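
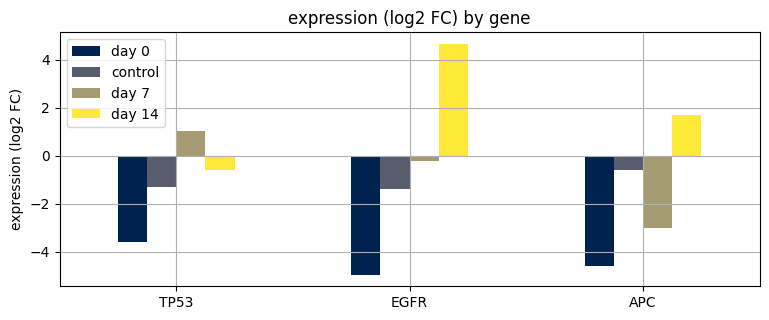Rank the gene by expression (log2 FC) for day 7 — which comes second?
Top 3 for day 7: TP53 ≈ 1, EGFR ≈ 0, APC ≈ -3.

EGFR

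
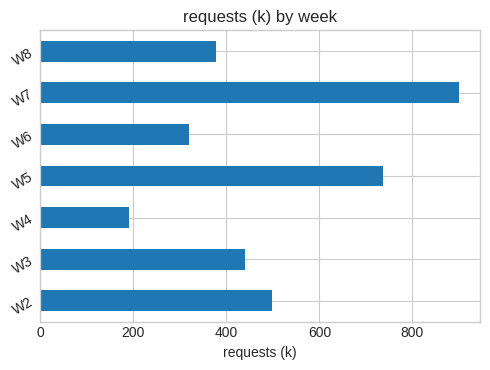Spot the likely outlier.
W7 ≈ 900; the rest sit between ≈ 200 and ≈ 700.

W7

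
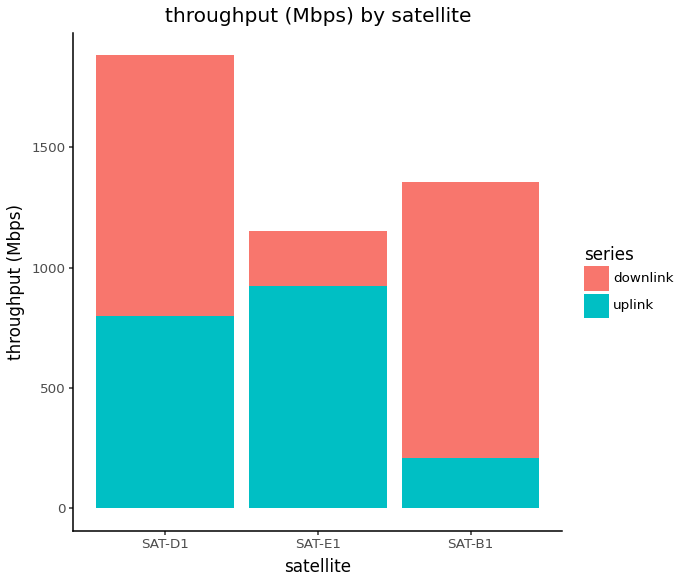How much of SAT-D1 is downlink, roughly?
≈ 1000

downlink top ≈ 1800, bottom ≈ 800; segment ≈ 1000.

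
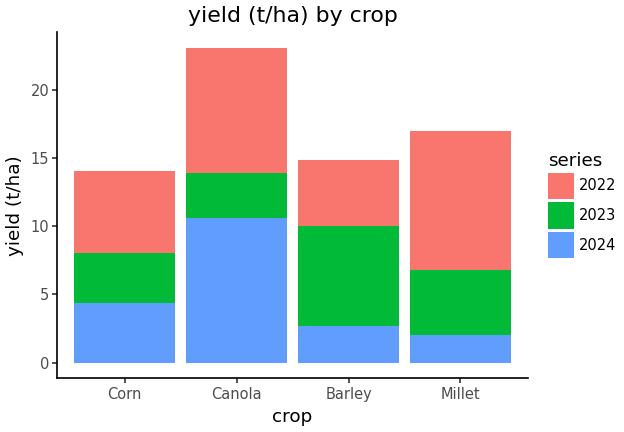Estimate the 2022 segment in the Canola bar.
2022 top ≈ 24, bottom ≈ 14; segment ≈ 10.

≈ 10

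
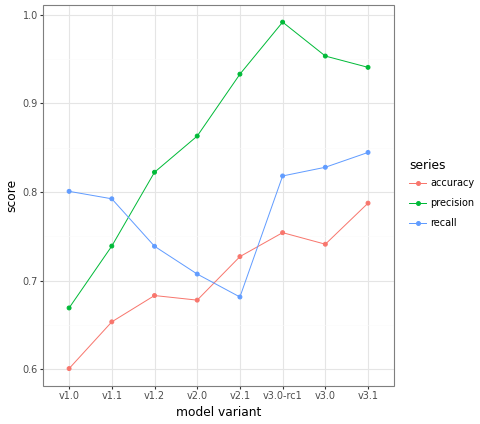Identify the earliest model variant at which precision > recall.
v1.1: precision ≈ 0.75 vs recall ≈ 0.80 (not yet); v1.2: precision ≈ 0.80 vs recall ≈ 0.75 (first crossover).

v1.2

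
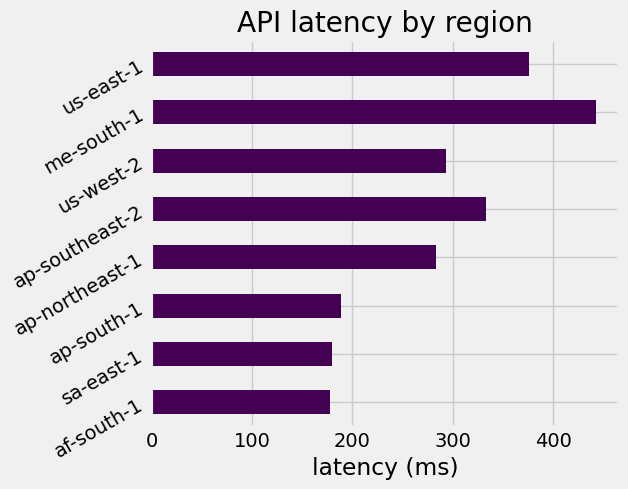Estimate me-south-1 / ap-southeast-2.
me-south-1 ≈ 450, ap-southeast-2 ≈ 350; 450/350 ≈ 1.29.

≈ 1.29×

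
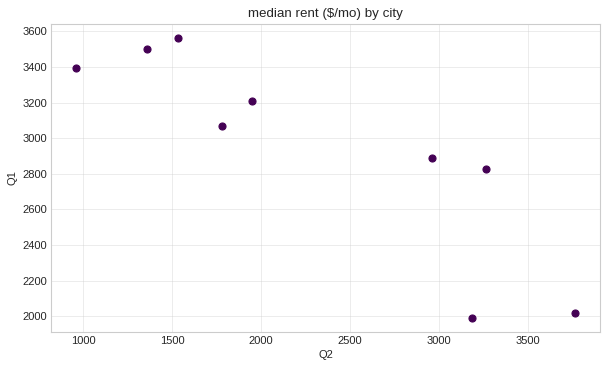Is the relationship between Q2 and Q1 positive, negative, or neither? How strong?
Points are negatively correlated; strong (|r| ≈ 0.9).

negative, strong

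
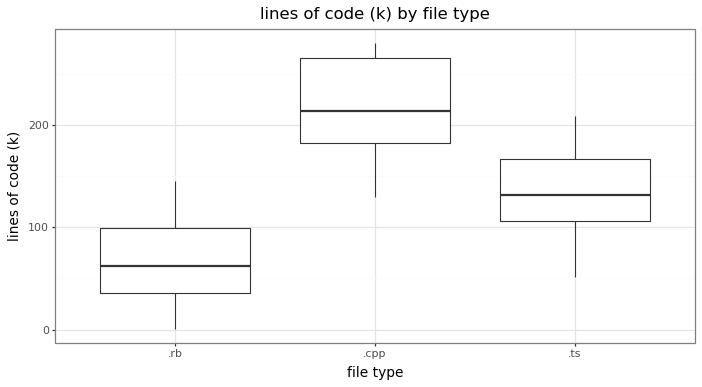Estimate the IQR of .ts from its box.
Q3 ≈ 160, Q1 ≈ 100; IQR ≈ 60.

≈ 60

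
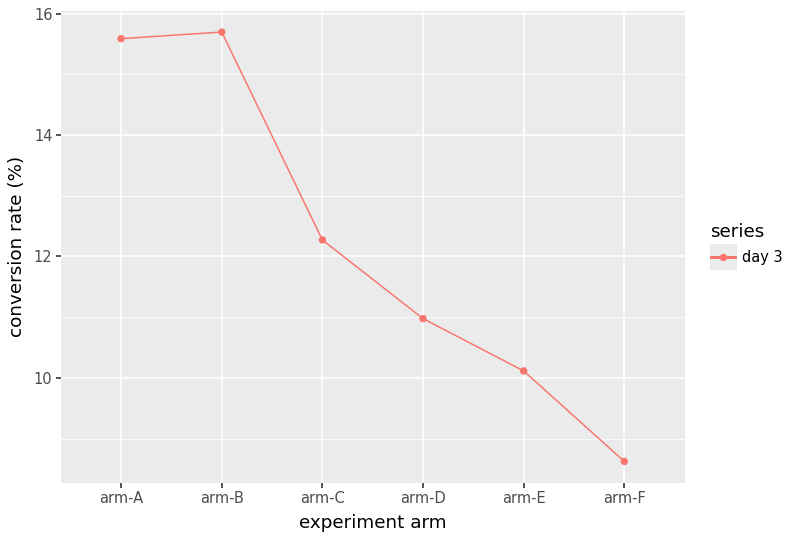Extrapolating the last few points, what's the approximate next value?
≈ 8

Last three: 11, 10, 9 → slope ≈ -1/step → next ≈ 8.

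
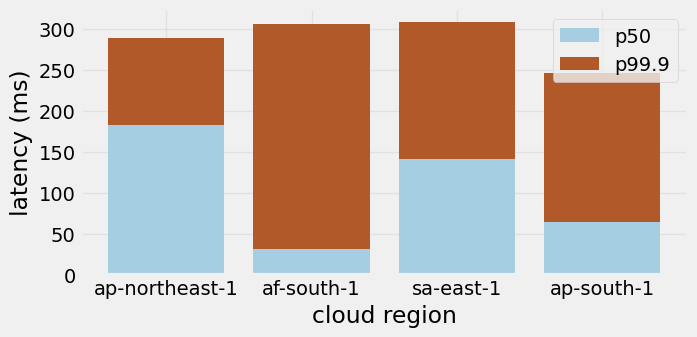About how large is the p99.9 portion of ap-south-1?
≈ 200

p99.9 top ≈ 250, bottom ≈ 50; segment ≈ 200.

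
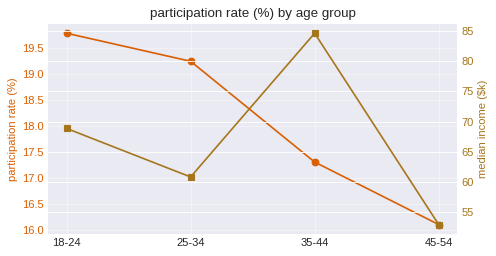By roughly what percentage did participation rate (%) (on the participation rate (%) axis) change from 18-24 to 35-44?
≈ -12.5%

18-24 ≈ 20.0, 35-44 ≈ 17.5; (17.5 − 20.0) / 20.0 ≈ -12.5%.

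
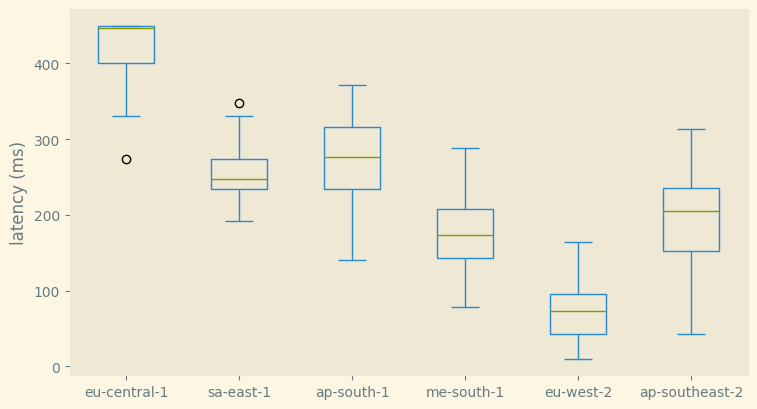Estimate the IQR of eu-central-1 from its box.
≈ 50

Q3 ≈ 450, Q1 ≈ 400; IQR ≈ 50.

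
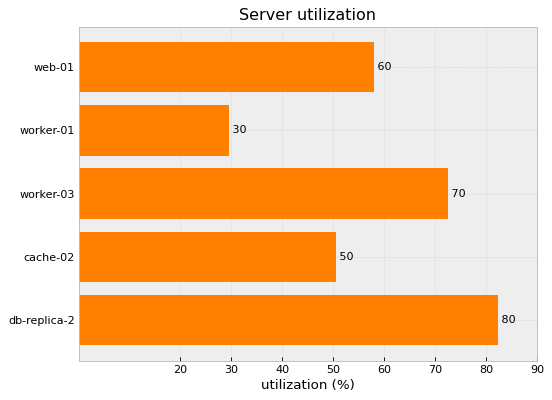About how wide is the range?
Max db-replica-2 ≈ 80, min worker-01 ≈ 30; range ≈ 50.

≈ 50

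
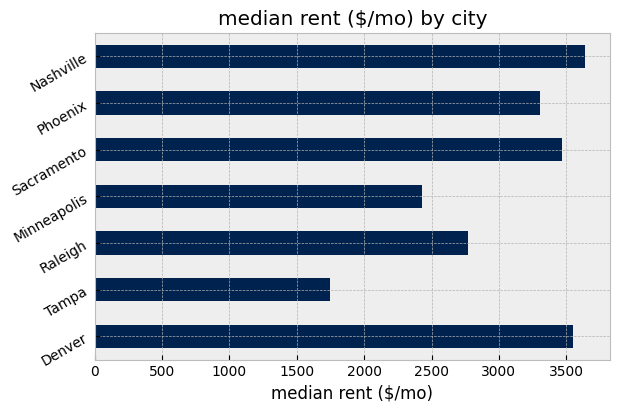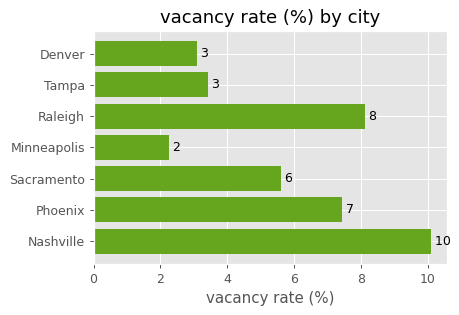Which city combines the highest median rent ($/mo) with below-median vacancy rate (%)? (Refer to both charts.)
Chart 2 median vacancy rate (%) ≈ 6; below-median cities: Denver, Tampa, Minneapolis. Among those, Denver has the highest median rent ($/mo) (≈ 3500).

Denver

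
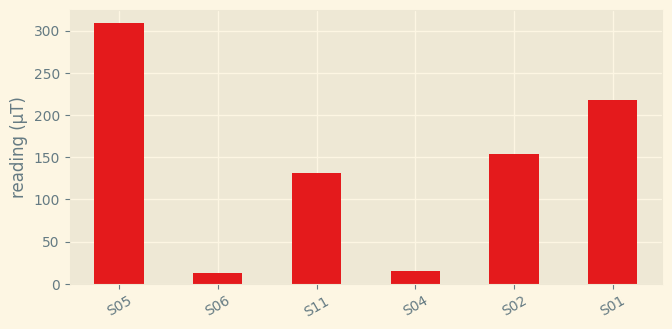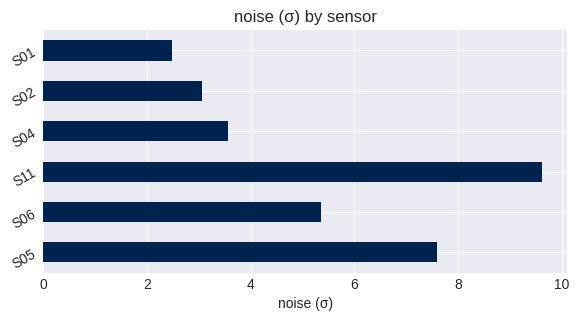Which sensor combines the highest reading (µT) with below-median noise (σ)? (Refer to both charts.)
Chart 2 median noise (σ) ≈ 4; below-median sensors: S04, S02, S01. Among those, S01 has the highest reading (µT) (≈ 200).

S01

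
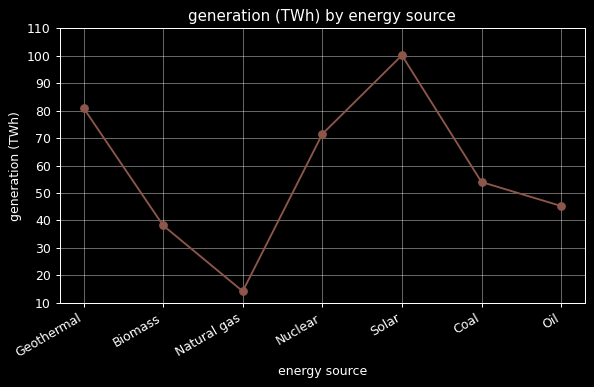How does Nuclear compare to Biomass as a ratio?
Nuclear ≈ 70, Biomass ≈ 40; 70/40 ≈ 1.75.

≈ 1.75×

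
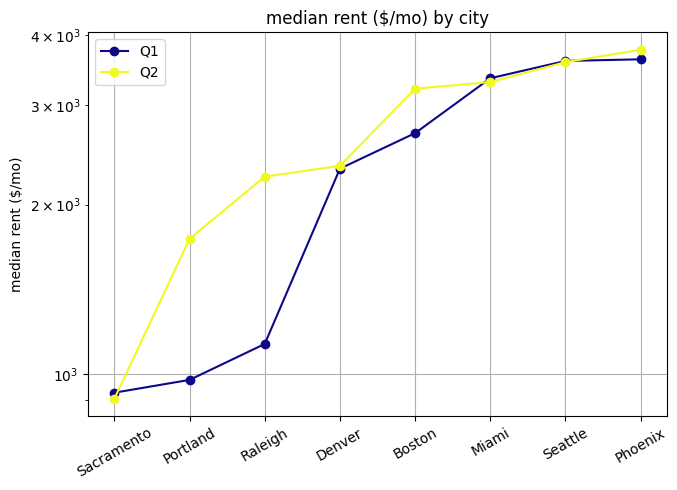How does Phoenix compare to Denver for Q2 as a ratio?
≈ 1.6×

Phoenix ≈ 4000, Denver ≈ 2500; 4000/2500 ≈ 1.6.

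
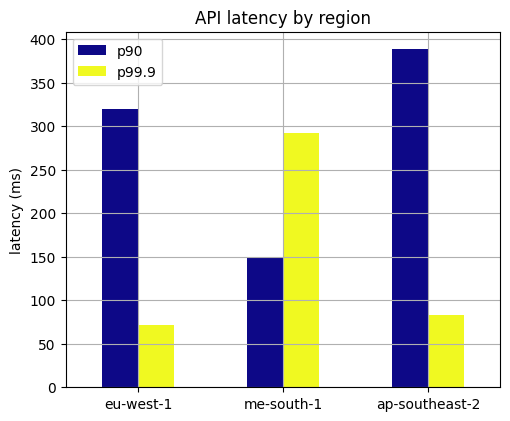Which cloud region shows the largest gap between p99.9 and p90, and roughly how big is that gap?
ap-southeast-2: p99.9 ≈ 100, p90 ≈ 400 → gap ≈ 300. Next-largest (eu-west-1) is only ≈ 250.

ap-southeast-2, ≈ 300 ms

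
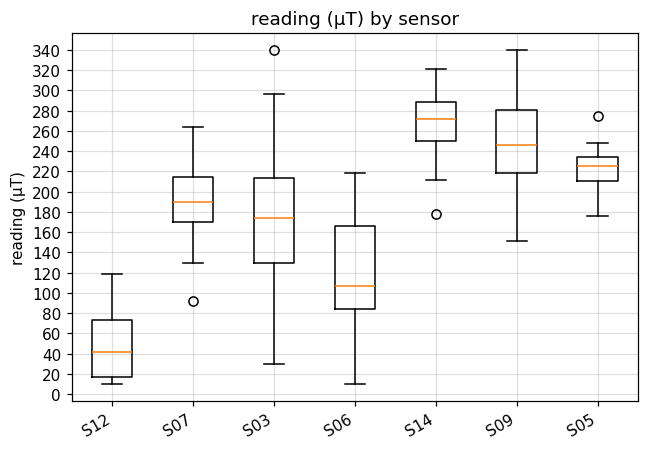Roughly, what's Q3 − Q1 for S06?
≈ 80

Q3 ≈ 160, Q1 ≈ 80; IQR ≈ 80.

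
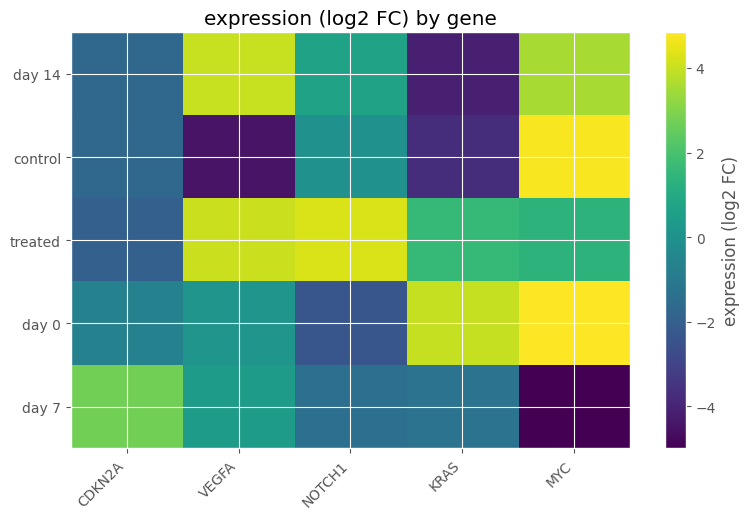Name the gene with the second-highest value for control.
NOTCH1

Top 3 for control: MYC ≈ 5, NOTCH1 ≈ 0, CDKN2A ≈ -2.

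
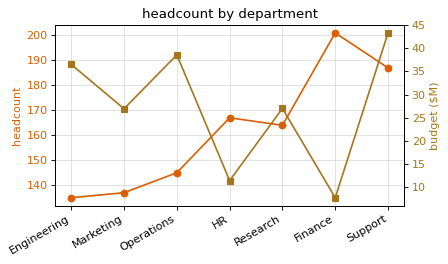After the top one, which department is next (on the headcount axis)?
Top 3 (on the headcount axis): Finance ≈ 200, Support ≈ 190, HR ≈ 170.

Support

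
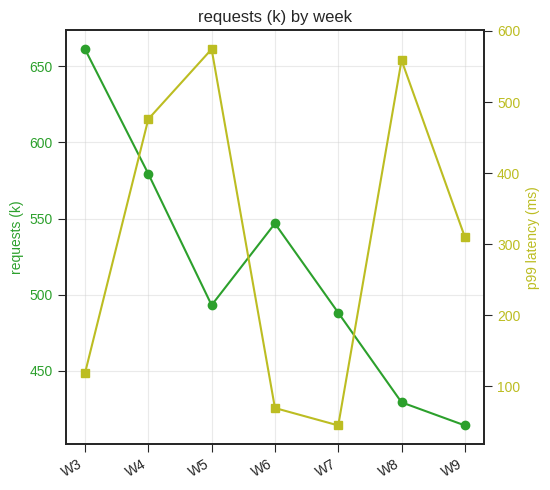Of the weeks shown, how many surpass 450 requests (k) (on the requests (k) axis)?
5

Above 450: W3, W4, W5, W6, W7.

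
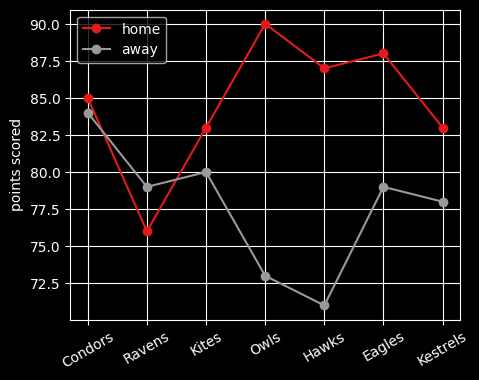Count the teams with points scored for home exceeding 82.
Above 82: Condors, Kites, Owls, Hawks, Eagles, Kestrels.

6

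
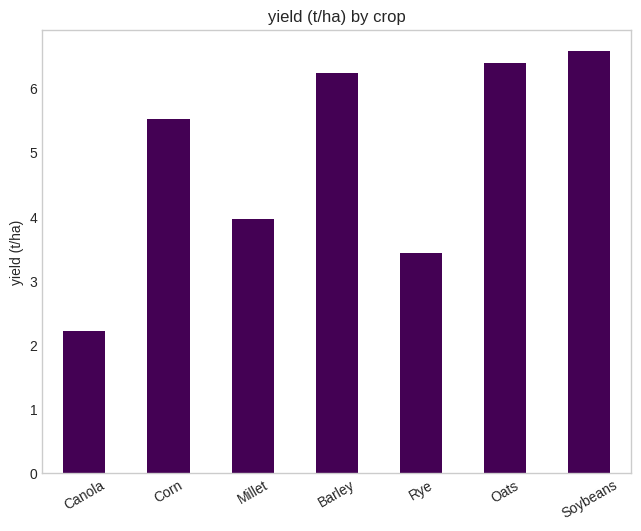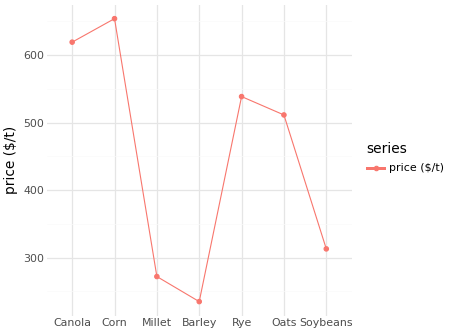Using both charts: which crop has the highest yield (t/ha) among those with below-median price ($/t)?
Soybeans

Chart 2 median price ($/t) ≈ 500; below-median crops: Millet, Barley, Soybeans. Among those, Soybeans has the highest yield (t/ha) (≈ 7).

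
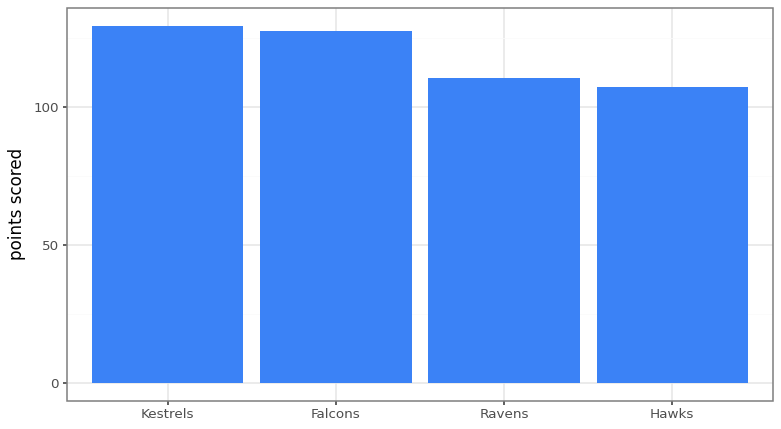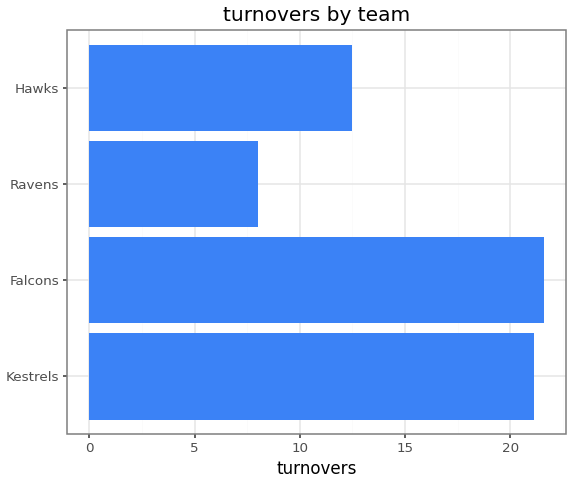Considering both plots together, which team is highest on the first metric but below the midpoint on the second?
Ravens

Chart 2 median turnovers ≈ 16; below-median teams: Ravens, Hawks. Among those, Ravens has the highest points scored (≈ 120).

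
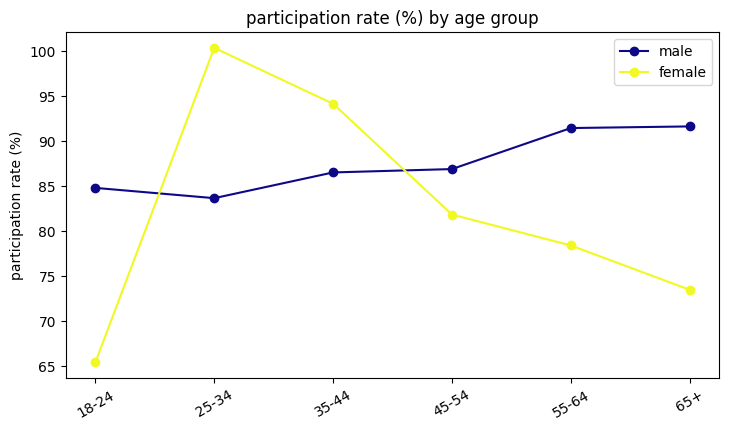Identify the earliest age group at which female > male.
18-24: female ≈ 65 vs male ≈ 85 (not yet); 25-34: female ≈ 100 vs male ≈ 85 (first crossover).

25-34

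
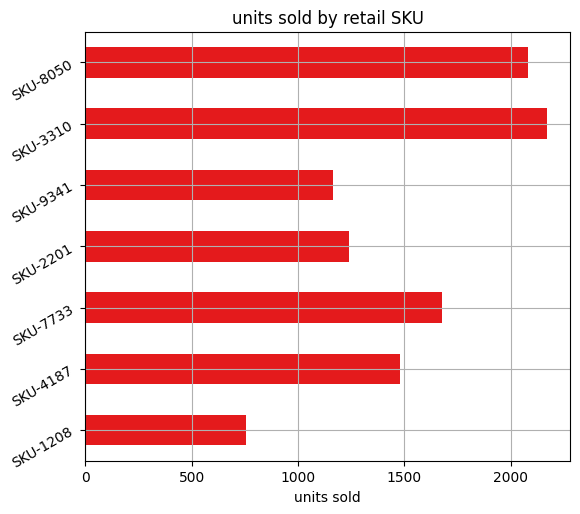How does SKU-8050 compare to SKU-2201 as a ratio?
≈ 1.67×

SKU-8050 ≈ 2000, SKU-2201 ≈ 1200; 2000/1200 ≈ 1.67.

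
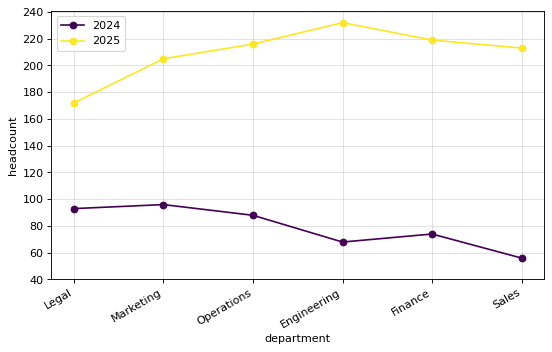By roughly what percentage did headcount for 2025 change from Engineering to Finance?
Engineering ≈ 240, Finance ≈ 220; (220 − 240) / 240 ≈ -8.3%.

≈ -8.3%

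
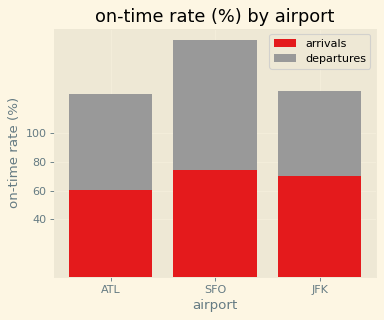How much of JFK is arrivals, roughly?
arrivals top ≈ 80, bottom ≈ 0; segment ≈ 80.

≈ 80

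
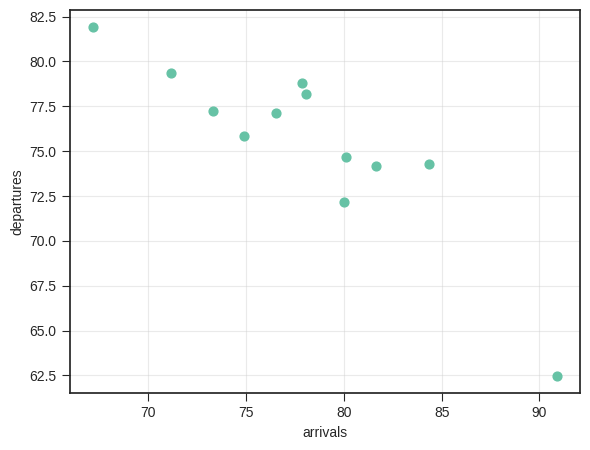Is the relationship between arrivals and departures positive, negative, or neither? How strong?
negative, strong

Points are negatively correlated; strong (|r| ≈ 0.9).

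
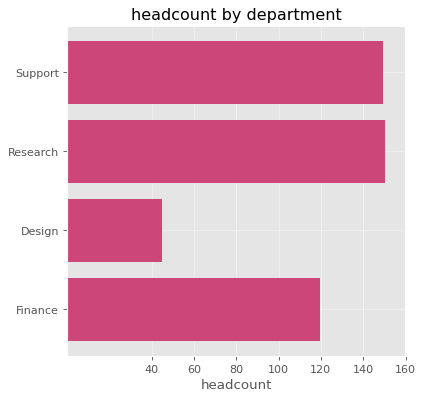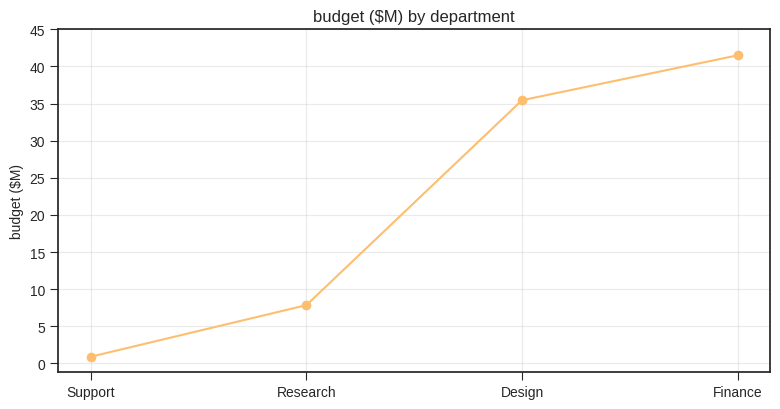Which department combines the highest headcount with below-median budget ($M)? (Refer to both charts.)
Chart 2 median budget ($M) ≈ 20; below-median departments: Support, Research. Among those, Research has the highest headcount (≈ 160).

Research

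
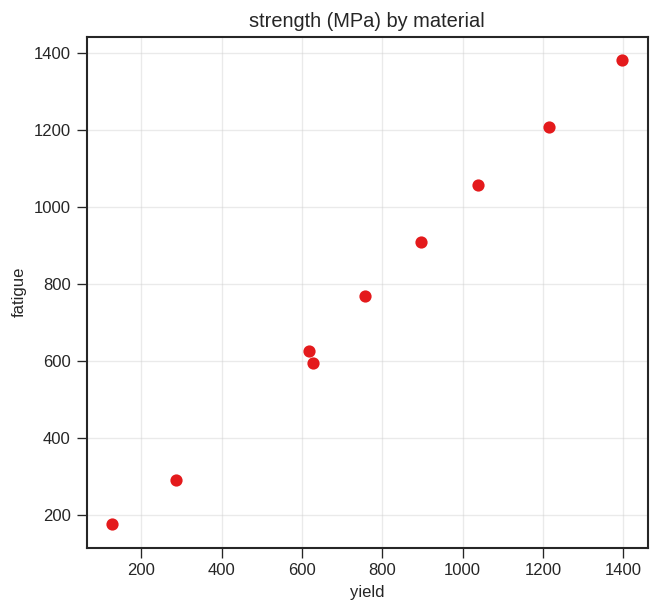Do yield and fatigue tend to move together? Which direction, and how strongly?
Points are positively correlated; strong (|r| ≈ 1.0).

positive, strong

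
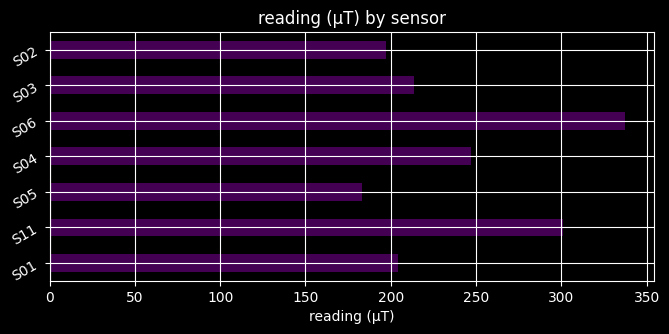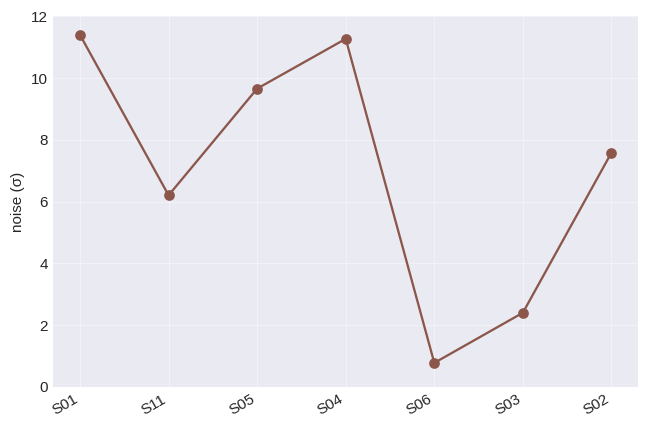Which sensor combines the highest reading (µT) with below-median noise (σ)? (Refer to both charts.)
Chart 2 median noise (σ) ≈ 8; below-median sensors: S11, S06, S03. Among those, S06 has the highest reading (µT) (≈ 350).

S06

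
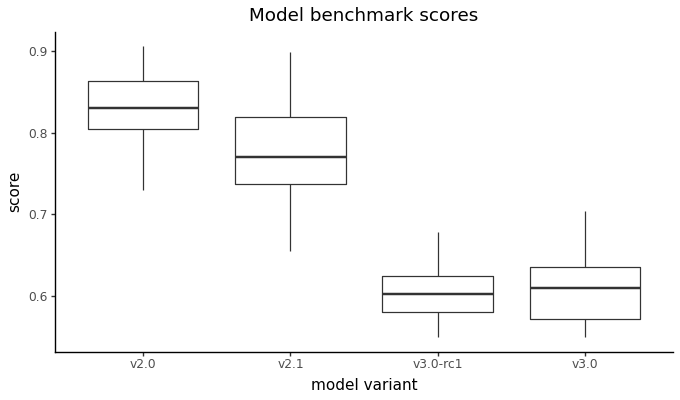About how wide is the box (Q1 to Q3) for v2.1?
Q3 ≈ 0.82, Q1 ≈ 0.74; IQR ≈ 0.08.

≈ 0.08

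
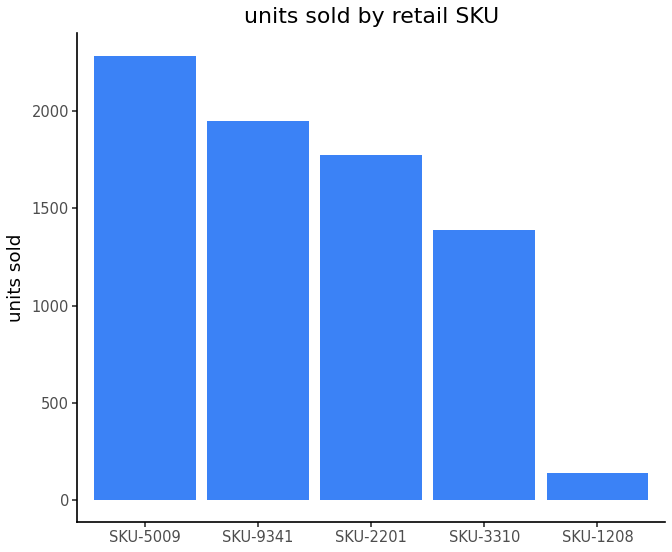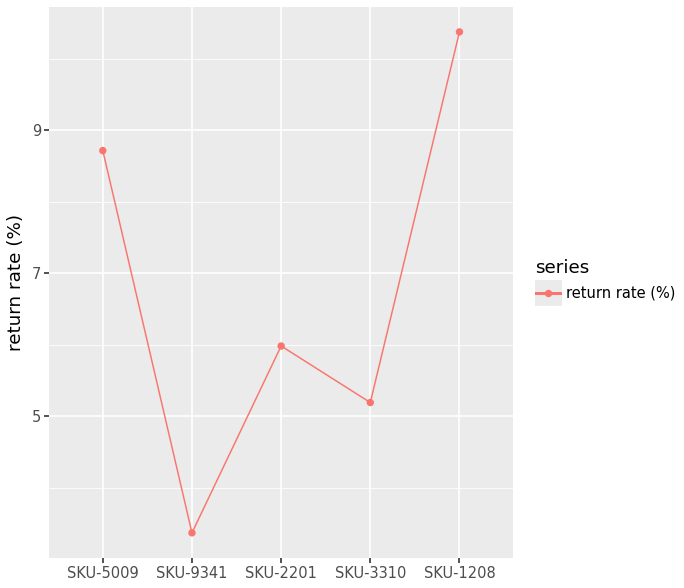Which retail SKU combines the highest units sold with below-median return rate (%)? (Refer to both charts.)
Chart 2 median return rate (%) ≈ 6; below-median retail SKUs: SKU-9341, SKU-3310. Among those, SKU-9341 has the highest units sold (≈ 2000).

SKU-9341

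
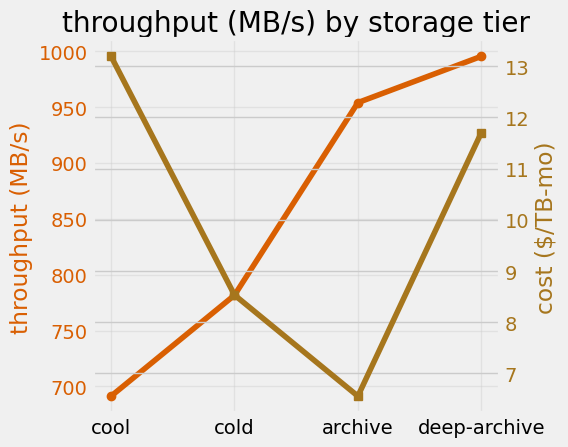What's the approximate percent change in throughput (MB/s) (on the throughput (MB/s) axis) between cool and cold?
≈ +14.3%

cool ≈ 700, cold ≈ 800; (800 − 700) / 700 ≈ +14.3%.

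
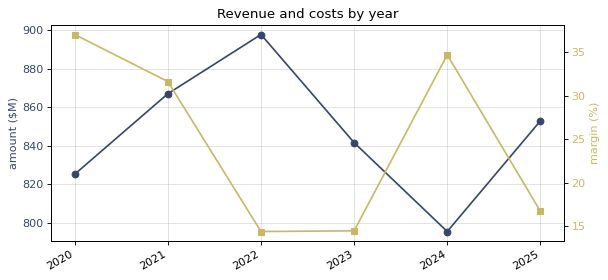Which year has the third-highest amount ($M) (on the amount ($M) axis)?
Top 4 (on the amount ($M) axis): 2022 ≈ 900, 2021 ≈ 870, 2025 ≈ 850, 2023 ≈ 840.

2025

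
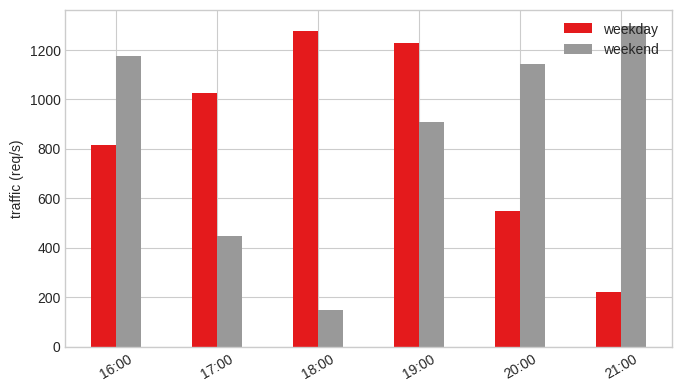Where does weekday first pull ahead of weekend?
16:00: weekday ≈ 800 vs weekend ≈ 1200 (not yet); 17:00: weekday ≈ 1000 vs weekend ≈ 400 (first crossover).

17:00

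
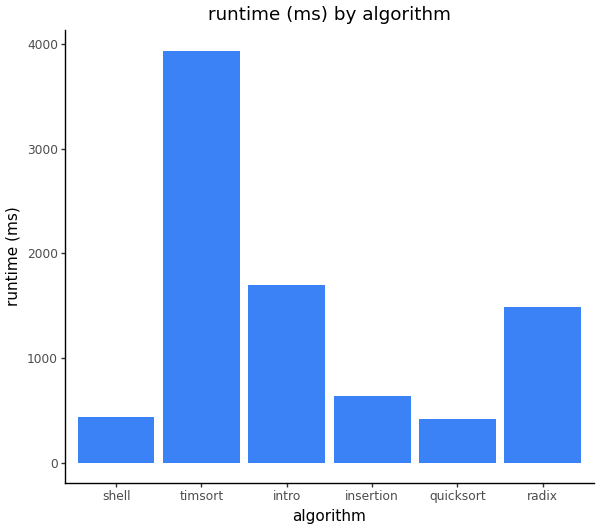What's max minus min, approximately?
Max timsort ≈ 4000, min quicksort ≈ 500; range ≈ 3500.

≈ 3500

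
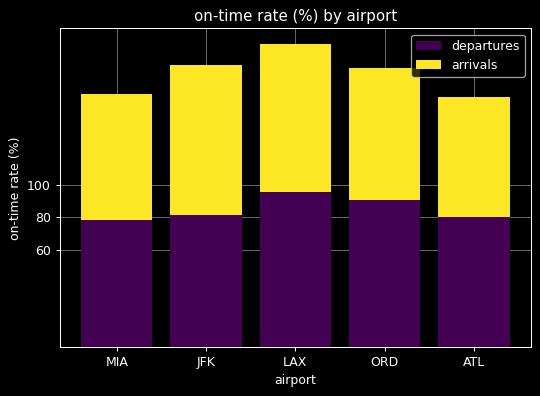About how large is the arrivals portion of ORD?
≈ 80

arrivals top ≈ 180, bottom ≈ 100; segment ≈ 80.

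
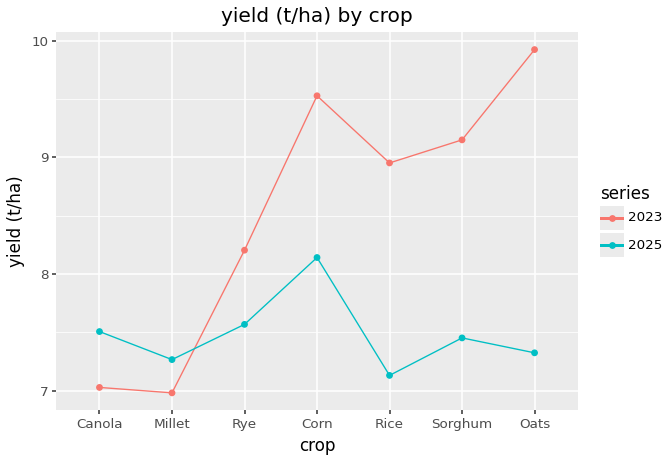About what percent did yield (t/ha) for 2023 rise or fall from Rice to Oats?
≈ +11.1%

Rice ≈ 9.0, Oats ≈ 10.0; (10.0 − 9.0) / 9.0 ≈ +11.1%.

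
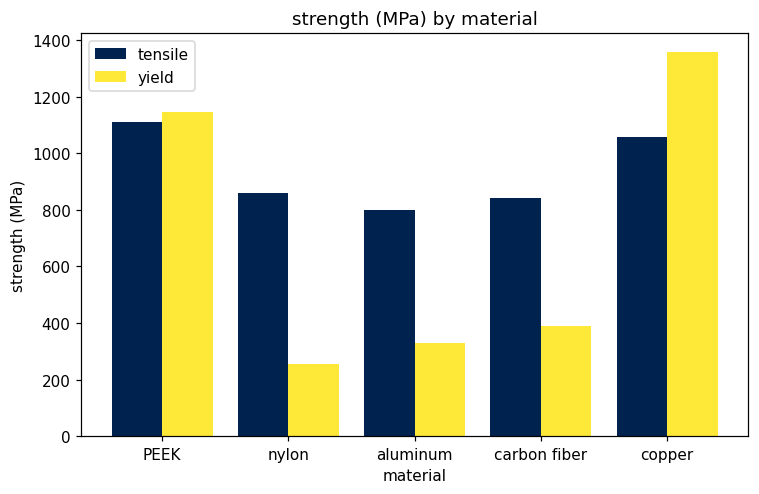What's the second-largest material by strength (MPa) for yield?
PEEK

Top 3 for yield: copper ≈ 1400, PEEK ≈ 1200, carbon fiber ≈ 400.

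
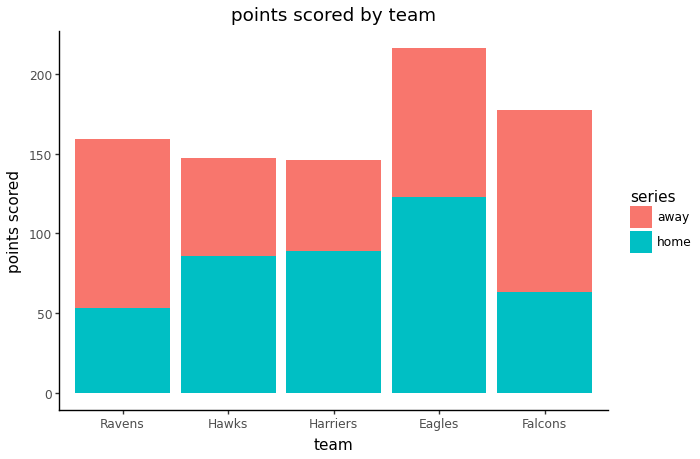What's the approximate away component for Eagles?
≈ 100

away top ≈ 220, bottom ≈ 120; segment ≈ 100.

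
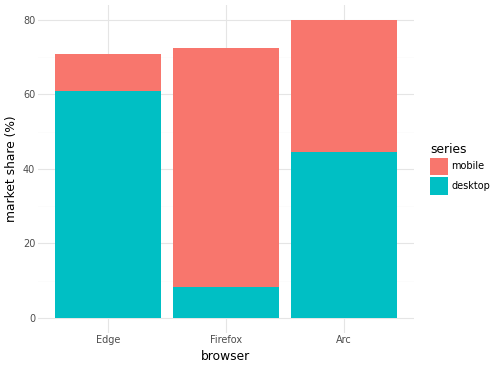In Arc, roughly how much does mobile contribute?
mobile top ≈ 80, bottom ≈ 40; segment ≈ 40.

≈ 40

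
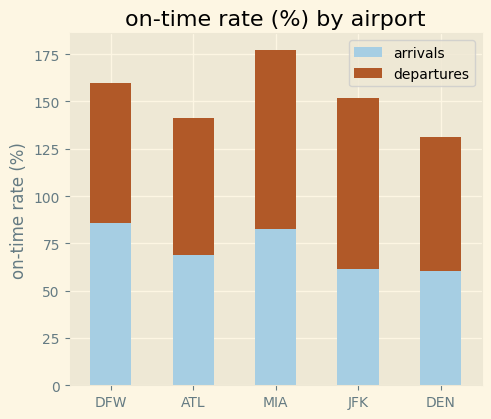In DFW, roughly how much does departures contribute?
departures top ≈ 160, bottom ≈ 80; segment ≈ 80.

≈ 80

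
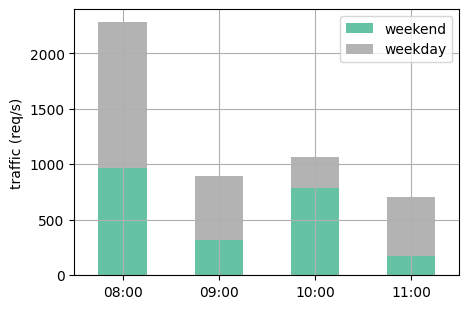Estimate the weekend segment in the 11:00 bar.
≈ 200

weekend top ≈ 200, bottom ≈ 0; segment ≈ 200.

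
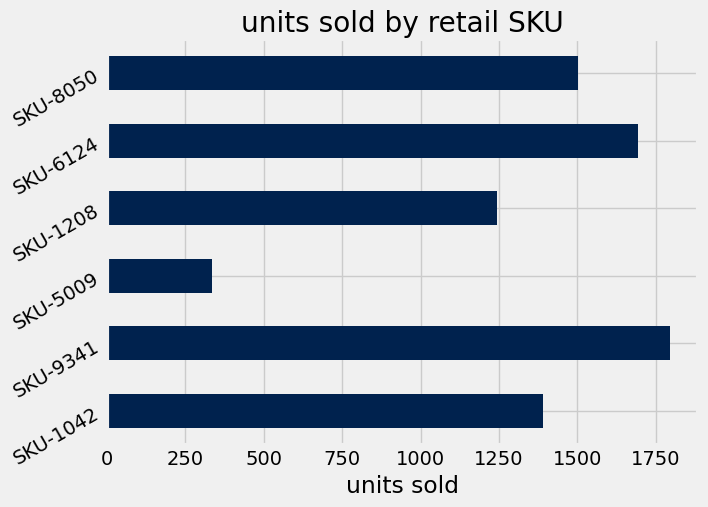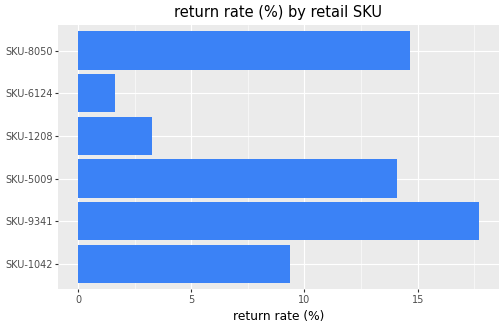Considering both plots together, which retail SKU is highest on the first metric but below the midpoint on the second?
SKU-6124

Chart 2 median return rate (%) ≈ 12; below-median retail SKUs: SKU-1042, SKU-1208, SKU-6124. Among those, SKU-6124 has the highest units sold (≈ 1600).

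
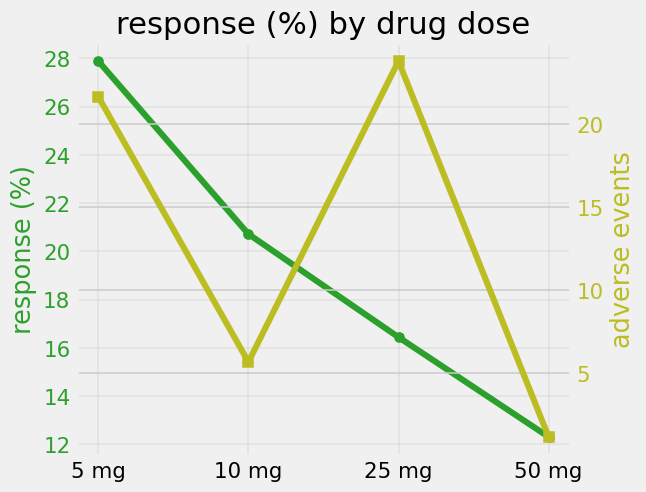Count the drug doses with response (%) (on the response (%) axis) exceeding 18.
Above 18: 5 mg, 10 mg.

2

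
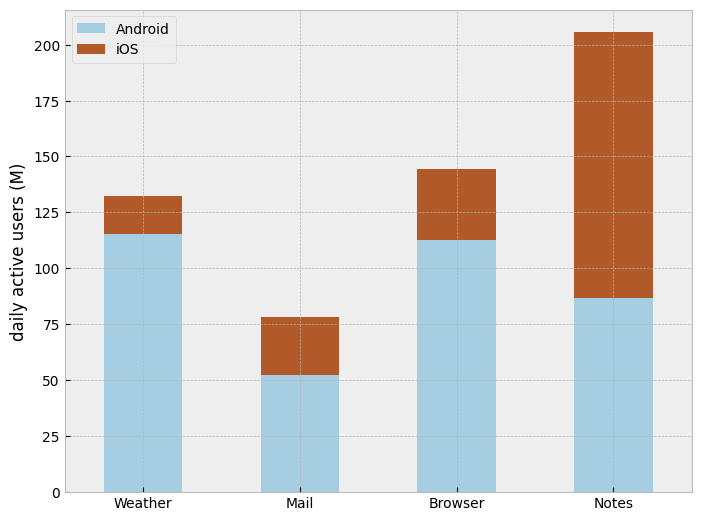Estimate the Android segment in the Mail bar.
≈ 60

Android top ≈ 60, bottom ≈ 0; segment ≈ 60.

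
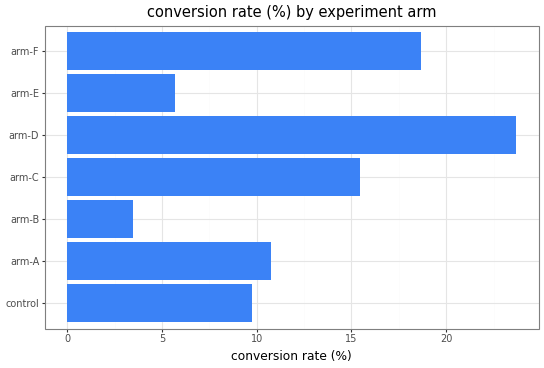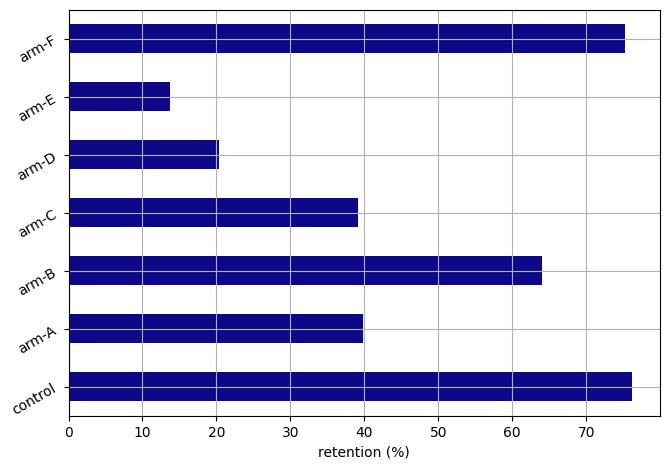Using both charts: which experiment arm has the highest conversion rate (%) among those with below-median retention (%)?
Chart 2 median retention (%) ≈ 40; below-median experiment arms: arm-C, arm-D, arm-E. Among those, arm-D has the highest conversion rate (%) (≈ 25).

arm-D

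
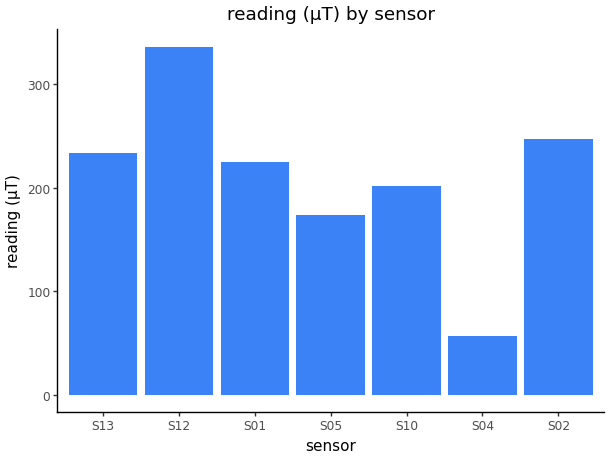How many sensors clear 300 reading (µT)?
Above 300: S12.

1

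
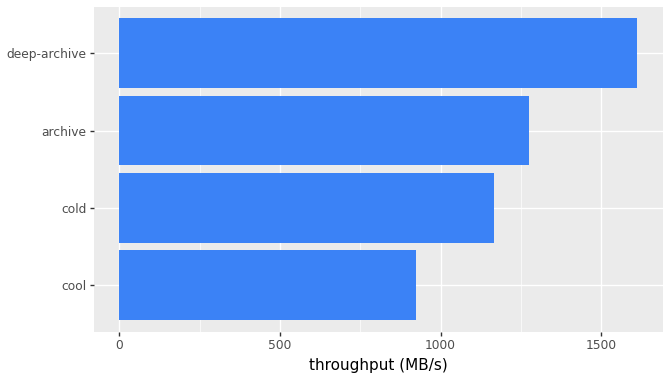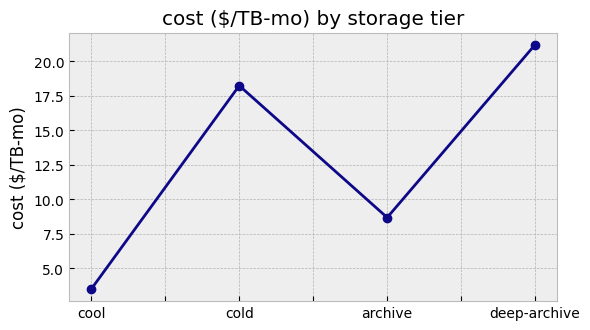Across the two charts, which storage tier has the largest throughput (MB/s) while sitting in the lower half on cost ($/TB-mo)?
Chart 2 median cost ($/TB-mo) ≈ 14; below-median storage tiers: cool, archive. Among those, archive has the highest throughput (MB/s) (≈ 1200).

archive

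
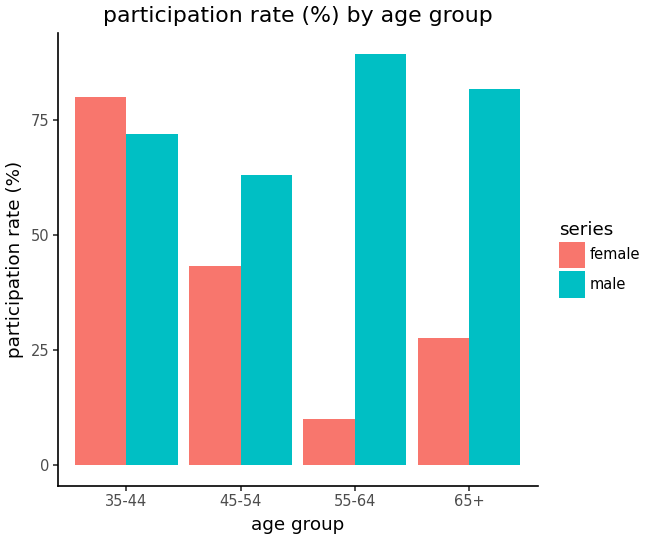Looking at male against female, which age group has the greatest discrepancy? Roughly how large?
55-64, ≈ 80 %

55-64: male ≈ 90, female ≈ 10 → gap ≈ 80. Next-largest (65+) is only ≈ 50.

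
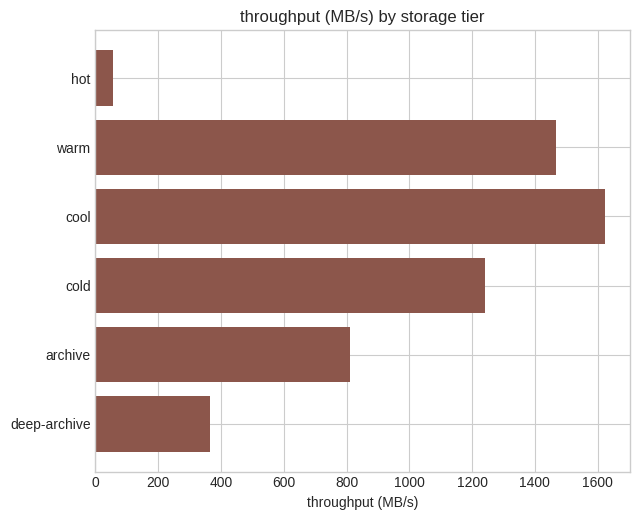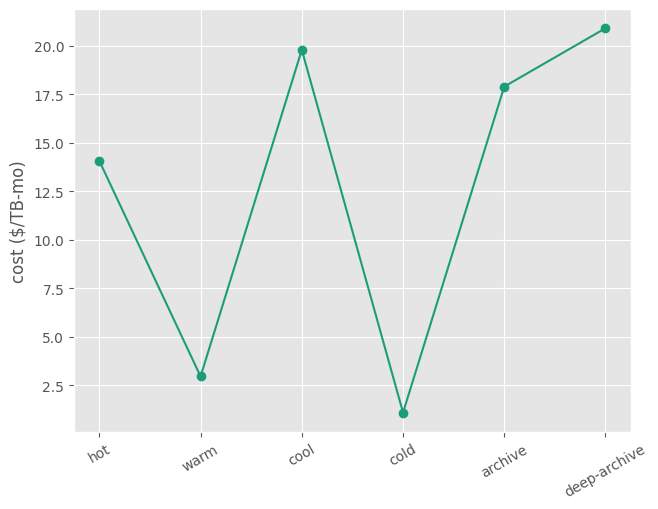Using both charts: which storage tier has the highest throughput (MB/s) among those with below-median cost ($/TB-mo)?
warm

Chart 2 median cost ($/TB-mo) ≈ 16; below-median storage tiers: hot, warm, cold. Among those, warm has the highest throughput (MB/s) (≈ 1400).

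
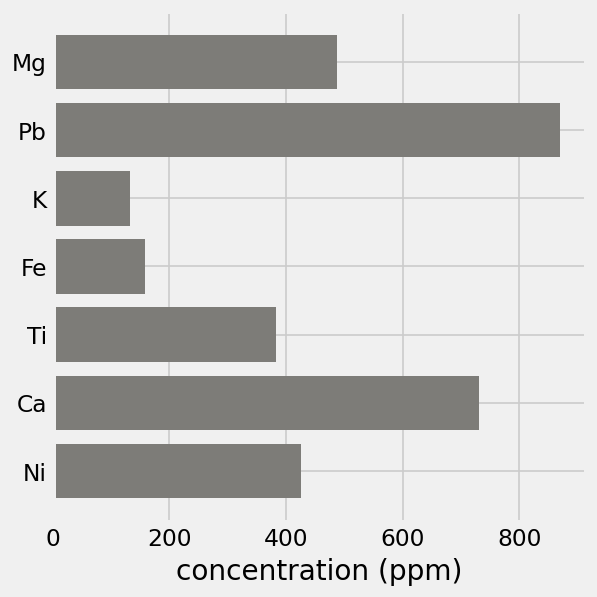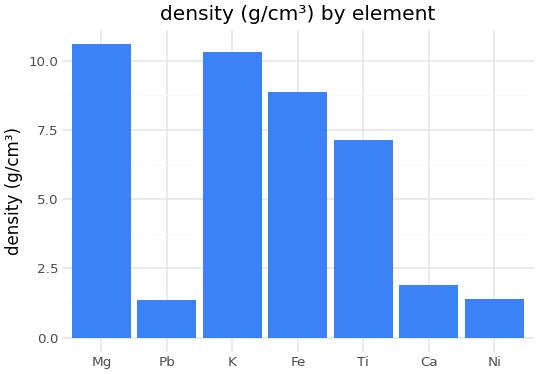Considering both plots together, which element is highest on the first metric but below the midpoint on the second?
Chart 2 median density (g/cm³) ≈ 7; below-median elements: Pb, Ca, Ni. Among those, Pb has the highest concentration (ppm) (≈ 900).

Pb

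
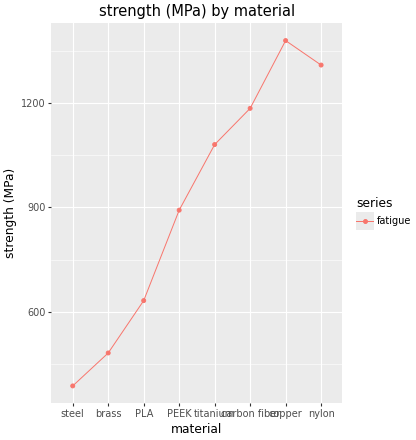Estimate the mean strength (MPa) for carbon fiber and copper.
≈ 1300

(1200 + 1400) / 2 ≈ 1300.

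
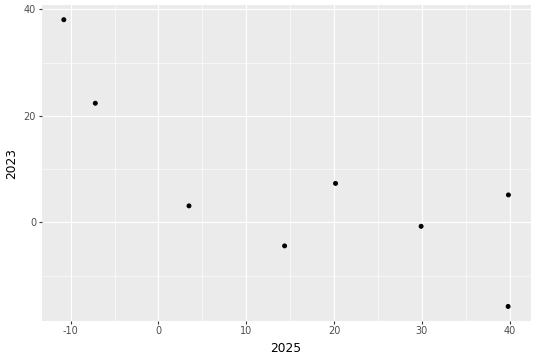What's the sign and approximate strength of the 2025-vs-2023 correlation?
negative, strong

Points are negatively correlated; strong (|r| ≈ 0.8).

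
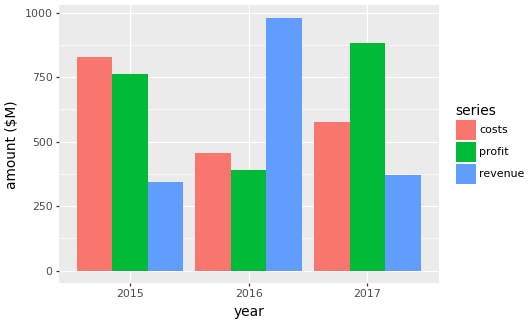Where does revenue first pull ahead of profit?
2015: revenue ≈ 300 vs profit ≈ 800 (not yet); 2016: revenue ≈ 1000 vs profit ≈ 400 (first crossover).

2016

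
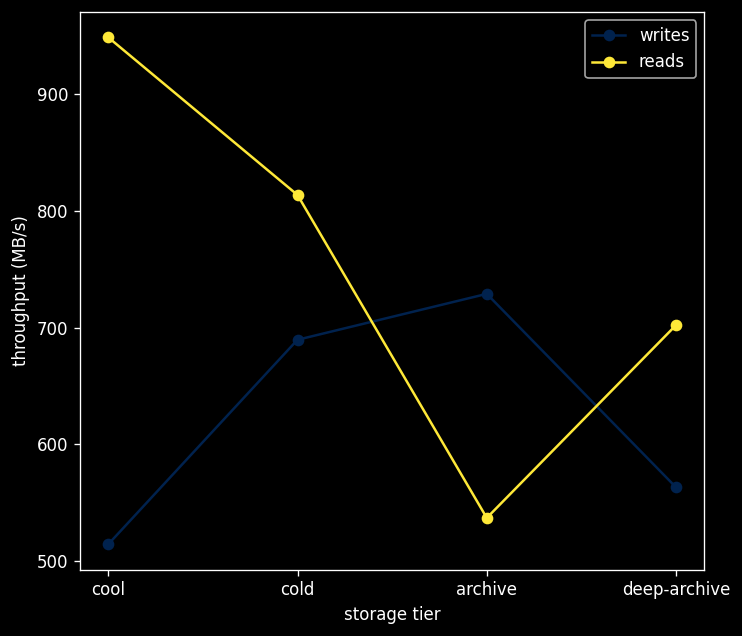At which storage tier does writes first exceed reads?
cold: writes ≈ 700 vs reads ≈ 800 (not yet); archive: writes ≈ 750 vs reads ≈ 550 (first crossover).

archive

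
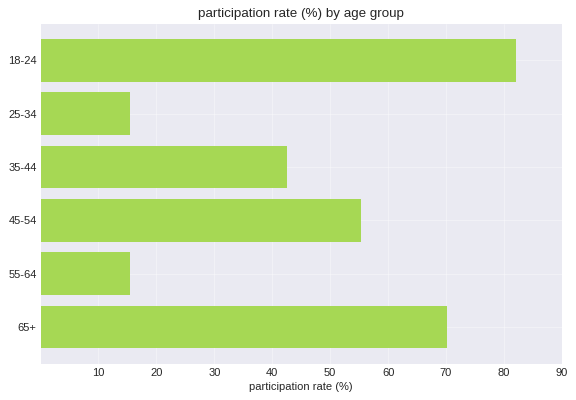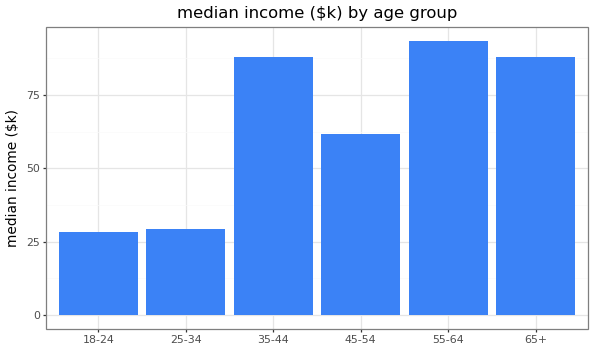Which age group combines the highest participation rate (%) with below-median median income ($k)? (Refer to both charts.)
18-24

Chart 2 median median income ($k) ≈ 70; below-median age groups: 18-24, 25-34, 45-54. Among those, 18-24 has the highest participation rate (%) (≈ 80).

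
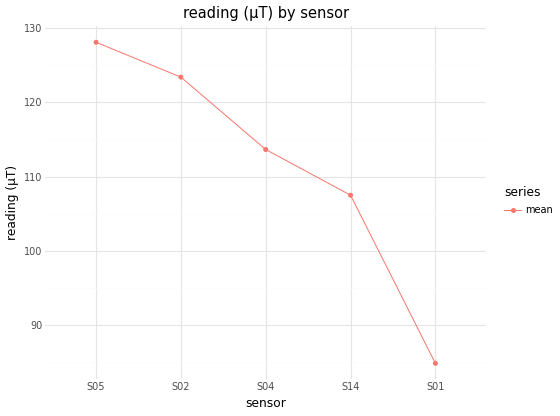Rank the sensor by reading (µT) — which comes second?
Top 3: S05 ≈ 130, S02 ≈ 125, S04 ≈ 115.

S02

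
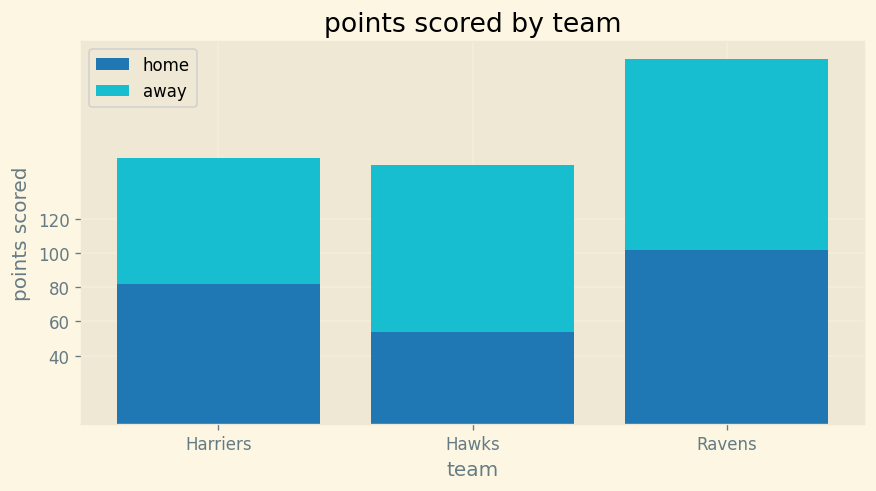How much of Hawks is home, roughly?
≈ 60

home top ≈ 60, bottom ≈ 0; segment ≈ 60.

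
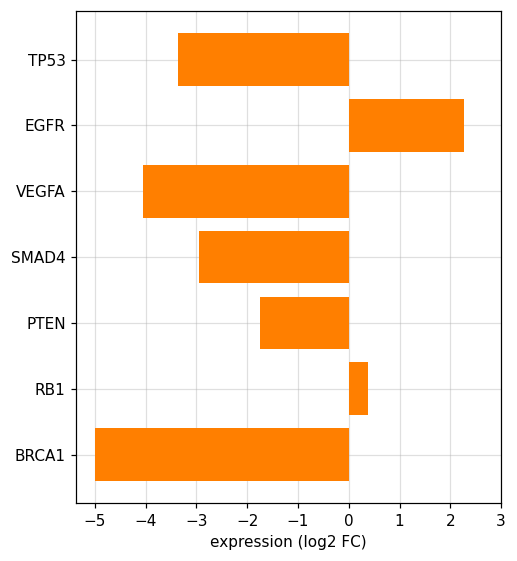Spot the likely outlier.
EGFR

EGFR ≈ 2; the rest sit between ≈ -5 and ≈ 0.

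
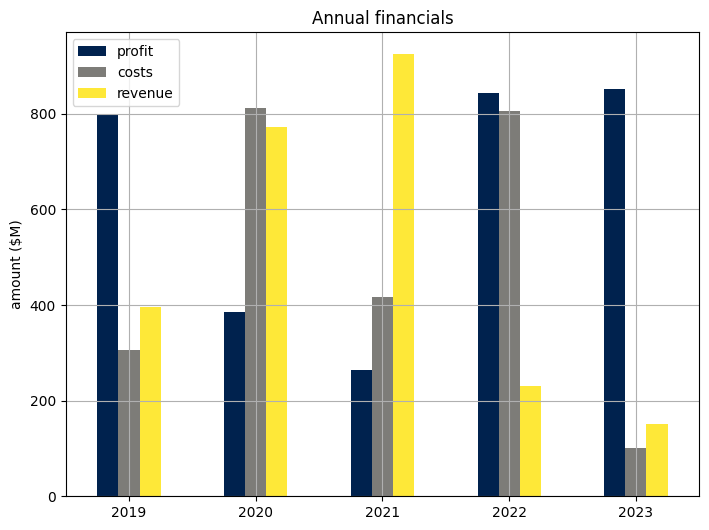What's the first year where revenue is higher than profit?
2019: revenue ≈ 400 vs profit ≈ 800 (not yet); 2020: revenue ≈ 800 vs profit ≈ 400 (first crossover).

2020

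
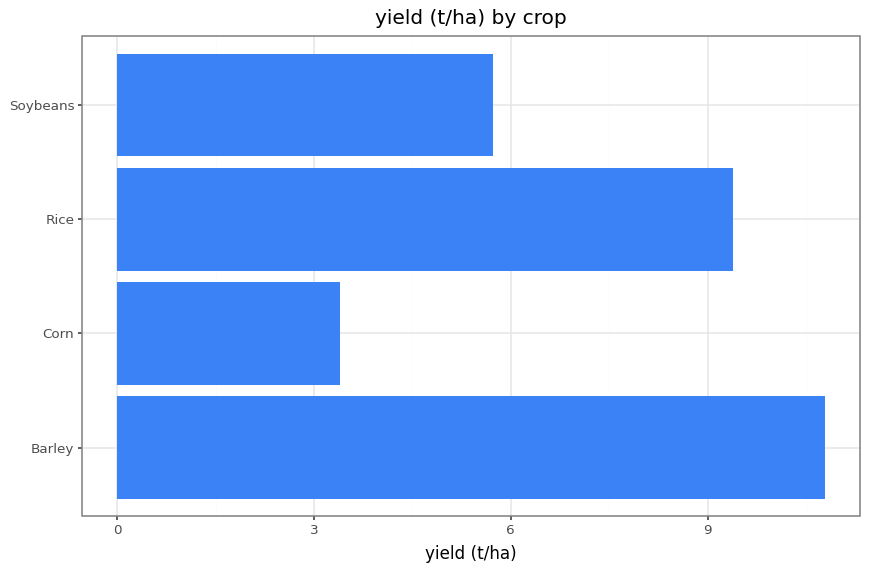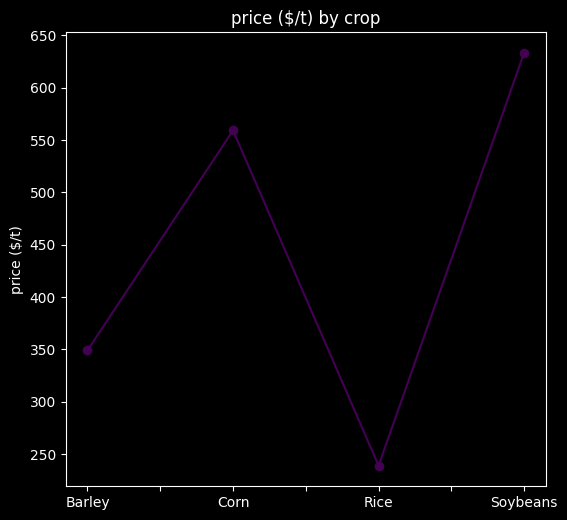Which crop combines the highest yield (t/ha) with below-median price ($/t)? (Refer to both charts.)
Chart 2 median price ($/t) ≈ 500; below-median crops: Barley, Rice. Among those, Barley has the highest yield (t/ha) (≈ 11).

Barley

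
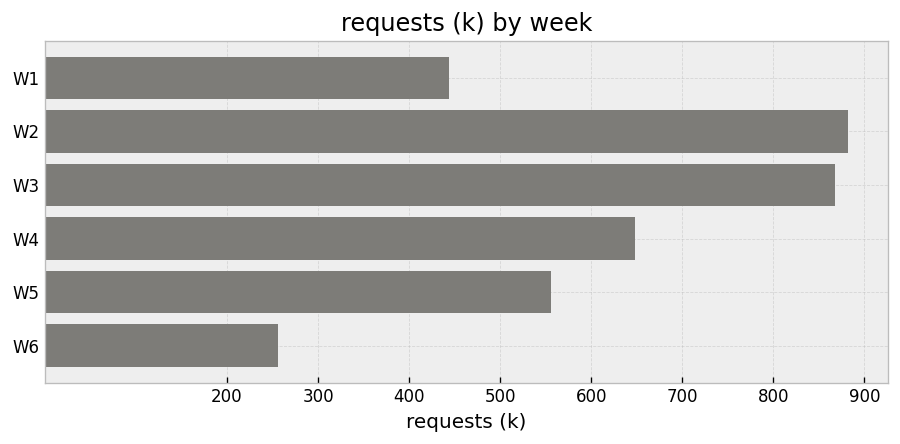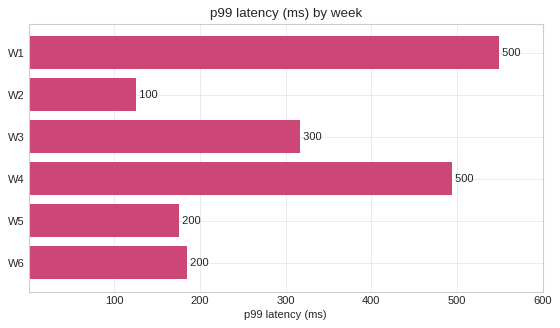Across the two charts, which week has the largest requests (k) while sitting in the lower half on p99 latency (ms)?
W2

Chart 2 median p99 latency (ms) ≈ 300; below-median weeks: W2, W5, W6. Among those, W2 has the highest requests (k) (≈ 900).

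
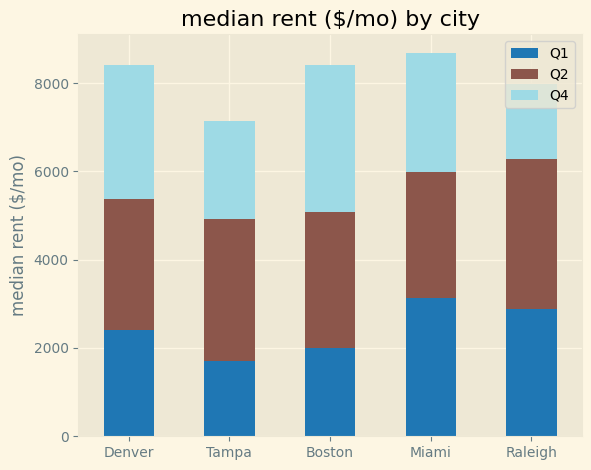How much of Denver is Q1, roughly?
Q1 top ≈ 2000, bottom ≈ 0; segment ≈ 2000.

≈ 2000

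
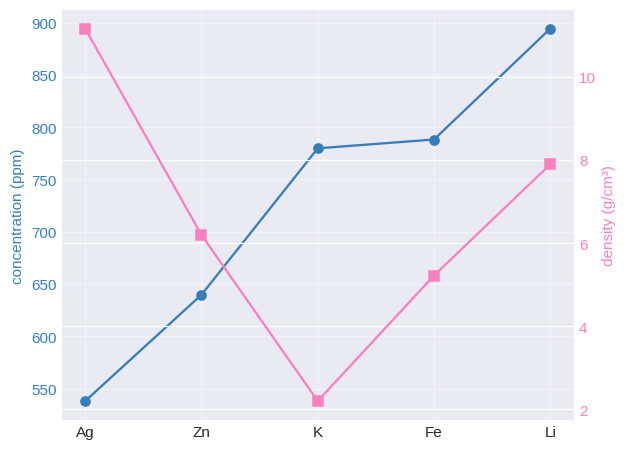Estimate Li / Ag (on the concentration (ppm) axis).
≈ 1.64×

Li ≈ 900, Ag ≈ 550; 900/550 ≈ 1.64.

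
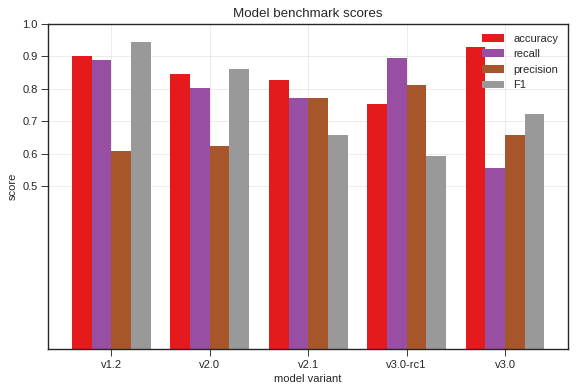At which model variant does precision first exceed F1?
v2.0: precision ≈ 0.6 vs F1 ≈ 0.9 (not yet); v2.1: precision ≈ 0.8 vs F1 ≈ 0.7 (first crossover).

v2.1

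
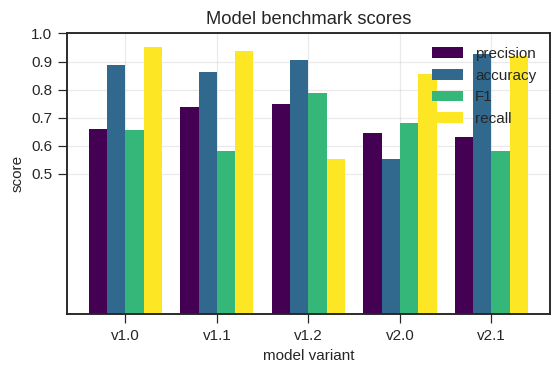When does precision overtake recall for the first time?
v1.1: precision ≈ 0.7 vs recall ≈ 0.9 (not yet); v1.2: precision ≈ 0.7 vs recall ≈ 0.6 (first crossover).

v1.2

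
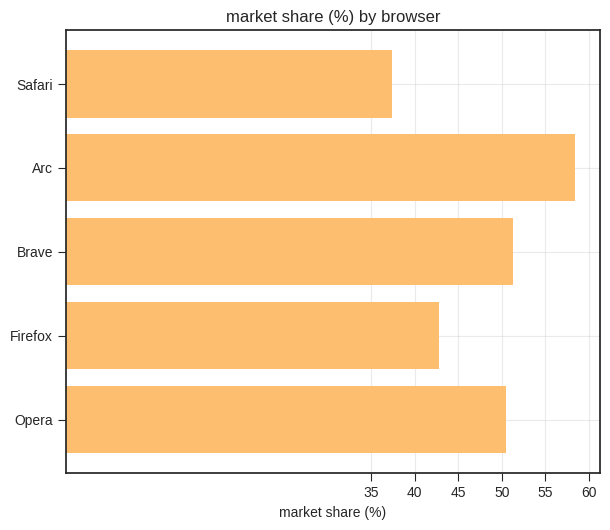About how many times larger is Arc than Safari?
Arc ≈ 60, Safari ≈ 35; 60/35 ≈ 1.71.

≈ 1.71×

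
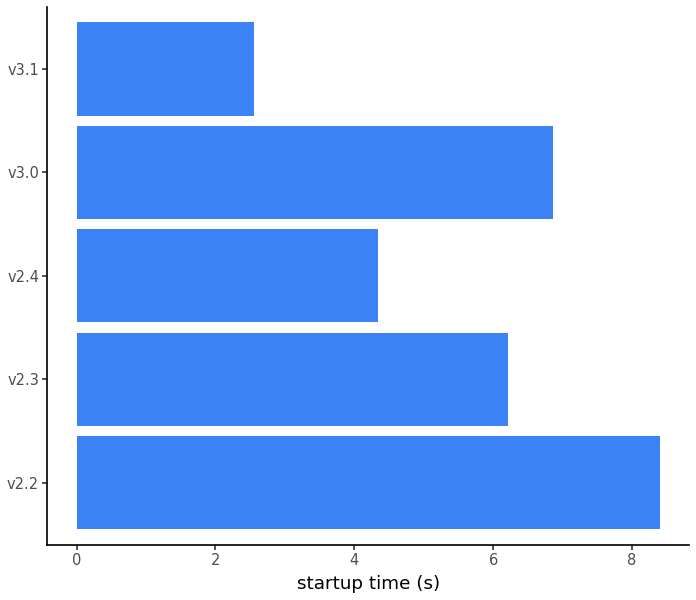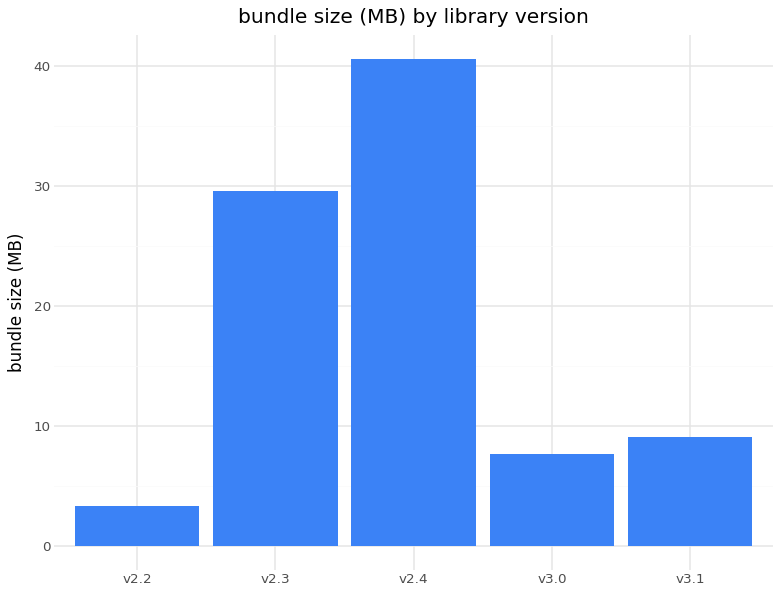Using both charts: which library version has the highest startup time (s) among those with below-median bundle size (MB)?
v2.2

Chart 2 median bundle size (MB) ≈ 10; below-median library versions: v2.2, v3.0. Among those, v2.2 has the highest startup time (s) (≈ 8).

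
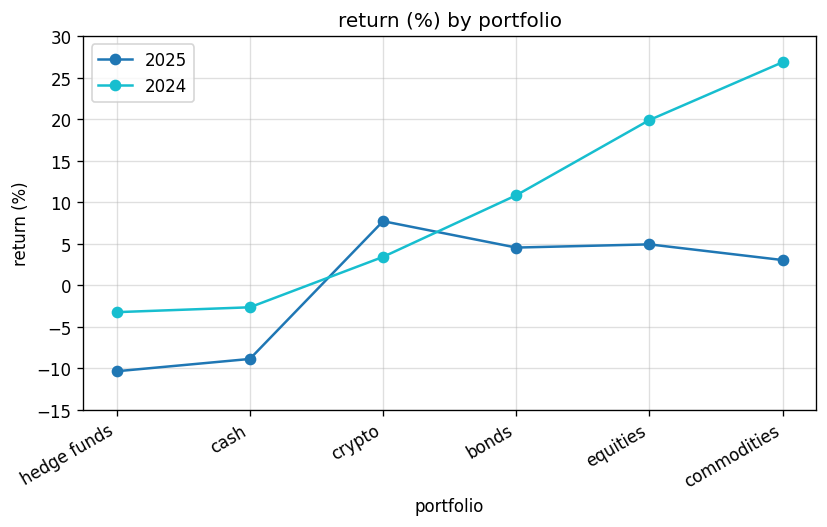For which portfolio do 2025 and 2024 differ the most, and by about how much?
commodities, ≈ 20 %

commodities: 2025 ≈ 5, 2024 ≈ 25 → gap ≈ 20. Next-largest (equities) is only ≈ 15.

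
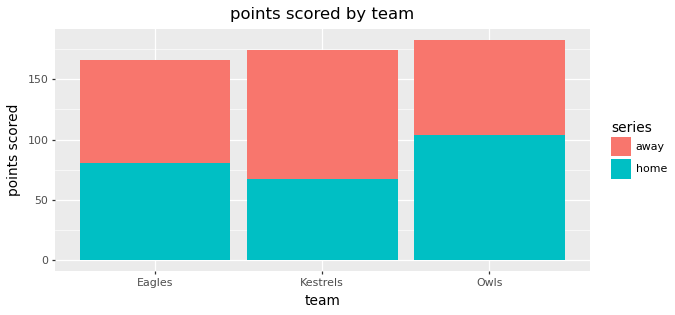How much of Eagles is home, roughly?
home top ≈ 80, bottom ≈ 0; segment ≈ 80.

≈ 80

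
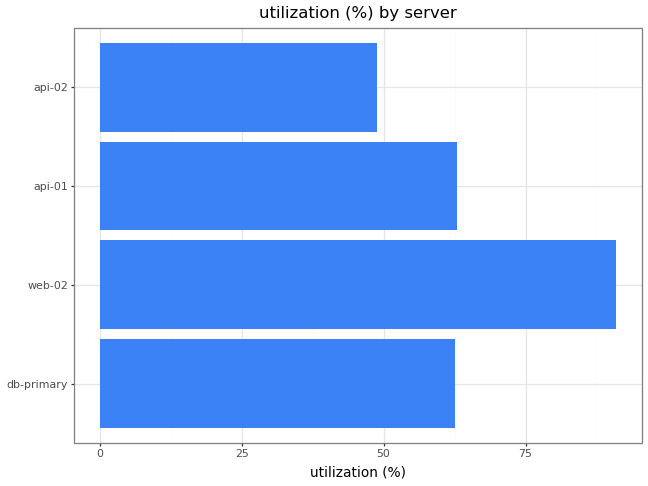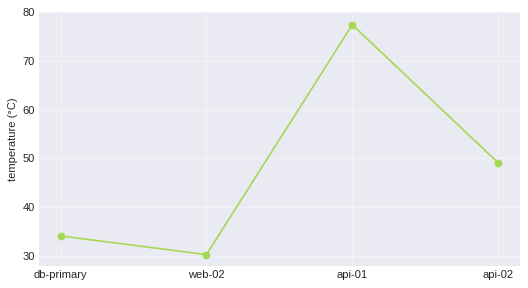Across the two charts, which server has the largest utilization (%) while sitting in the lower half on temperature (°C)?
web-02

Chart 2 median temperature (°C) ≈ 40; below-median servers: db-primary, web-02. Among those, web-02 has the highest utilization (%) (≈ 90).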